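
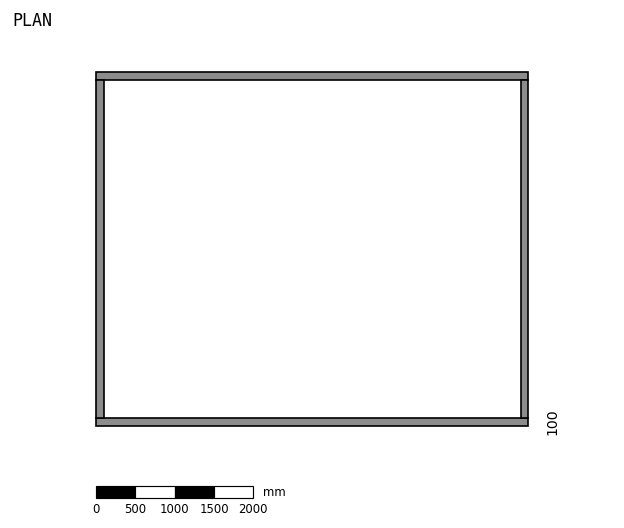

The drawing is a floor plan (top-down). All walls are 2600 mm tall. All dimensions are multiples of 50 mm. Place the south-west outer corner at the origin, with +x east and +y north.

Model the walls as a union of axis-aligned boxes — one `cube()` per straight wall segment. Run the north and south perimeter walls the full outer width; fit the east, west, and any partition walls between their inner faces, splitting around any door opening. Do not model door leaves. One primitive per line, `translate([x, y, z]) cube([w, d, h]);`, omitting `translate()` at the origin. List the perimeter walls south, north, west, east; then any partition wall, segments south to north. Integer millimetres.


cube([5500, 100, 2600]);
translate([0, 4400, 0]) cube([5500, 100, 2600]);
translate([0, 100, 0]) cube([100, 4300, 2600]);
translate([5400, 100, 0]) cube([100, 4300, 2600]);


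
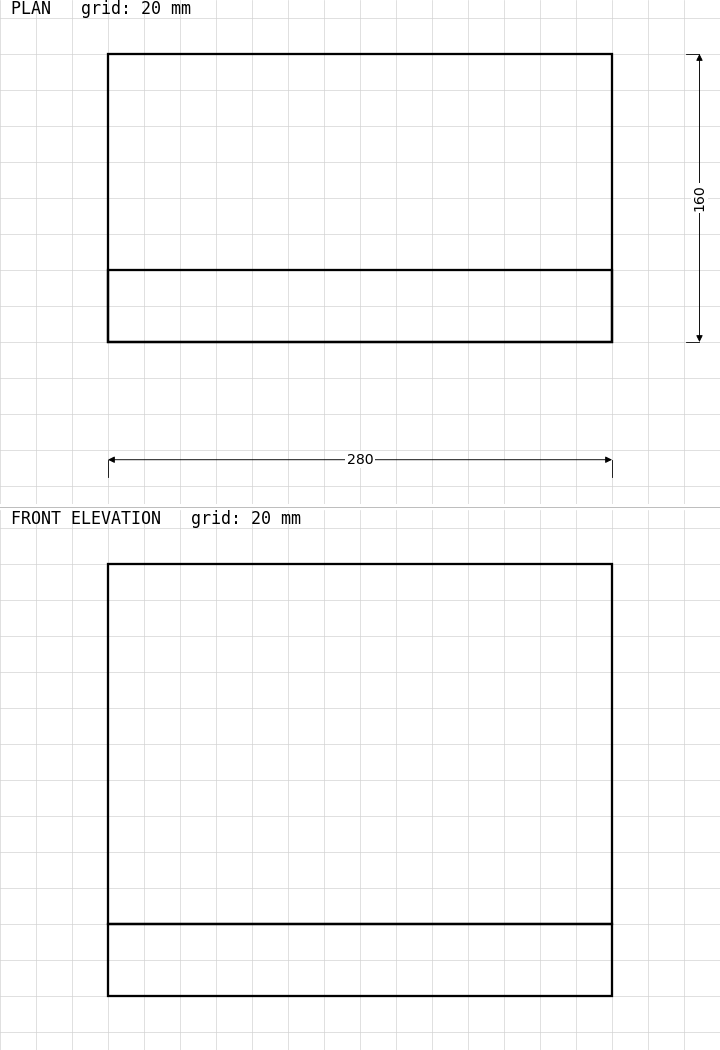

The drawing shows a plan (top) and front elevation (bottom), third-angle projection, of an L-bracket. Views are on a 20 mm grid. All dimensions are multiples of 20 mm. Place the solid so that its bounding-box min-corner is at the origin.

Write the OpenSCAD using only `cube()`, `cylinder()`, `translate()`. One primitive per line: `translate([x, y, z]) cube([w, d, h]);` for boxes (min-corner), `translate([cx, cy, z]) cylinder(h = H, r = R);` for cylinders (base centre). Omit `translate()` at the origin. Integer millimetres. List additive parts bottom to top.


cube([280, 160, 40]);
translate([0, 0, 40]) cube([280, 40, 200]);


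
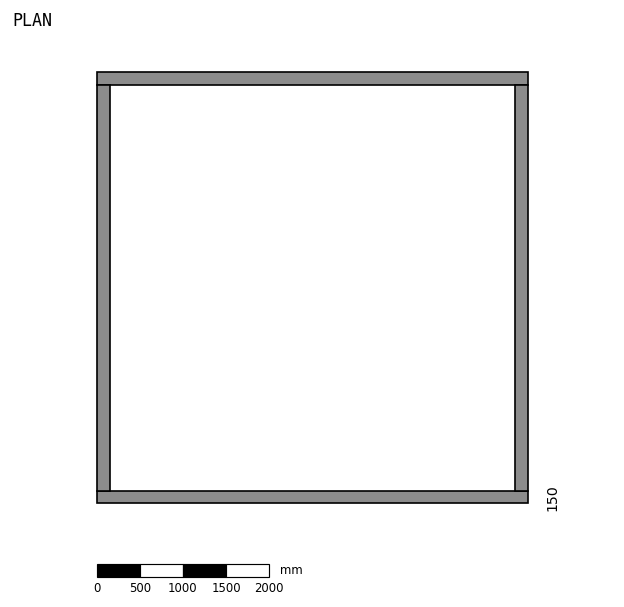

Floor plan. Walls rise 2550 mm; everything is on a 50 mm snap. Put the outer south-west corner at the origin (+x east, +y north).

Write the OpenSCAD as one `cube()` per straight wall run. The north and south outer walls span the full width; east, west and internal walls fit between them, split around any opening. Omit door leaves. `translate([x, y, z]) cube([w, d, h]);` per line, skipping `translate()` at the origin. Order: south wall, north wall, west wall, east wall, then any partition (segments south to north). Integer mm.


cube([5000, 150, 2550]);
translate([0, 4850, 0]) cube([5000, 150, 2550]);
translate([0, 150, 0]) cube([150, 4700, 2550]);
translate([4850, 150, 0]) cube([150, 4700, 2550]);


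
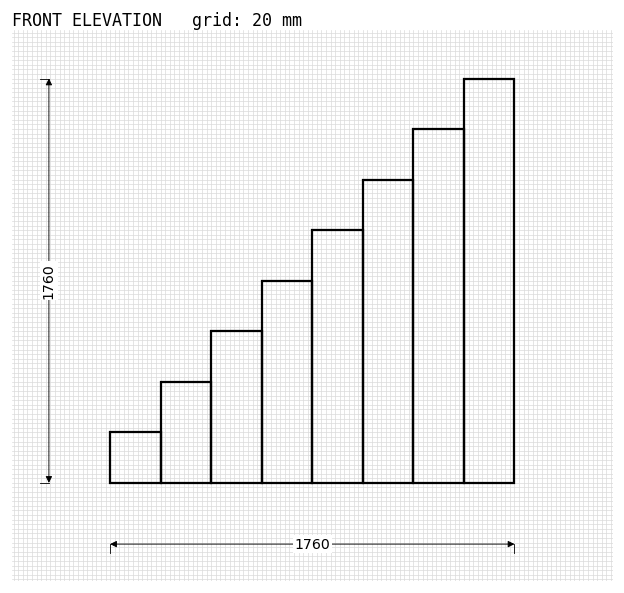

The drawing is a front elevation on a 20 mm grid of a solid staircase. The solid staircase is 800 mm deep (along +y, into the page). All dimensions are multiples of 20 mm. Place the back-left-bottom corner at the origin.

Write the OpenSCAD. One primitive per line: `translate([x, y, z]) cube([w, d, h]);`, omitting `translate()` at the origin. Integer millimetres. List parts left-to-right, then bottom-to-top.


cube([220, 800, 220]);
translate([220, 0, 0]) cube([220, 800, 440]);
translate([440, 0, 0]) cube([220, 800, 660]);
translate([660, 0, 0]) cube([220, 800, 880]);
translate([880, 0, 0]) cube([220, 800, 1100]);
translate([1100, 0, 0]) cube([220, 800, 1320]);
translate([1320, 0, 0]) cube([220, 800, 1540]);
translate([1540, 0, 0]) cube([220, 800, 1760]);


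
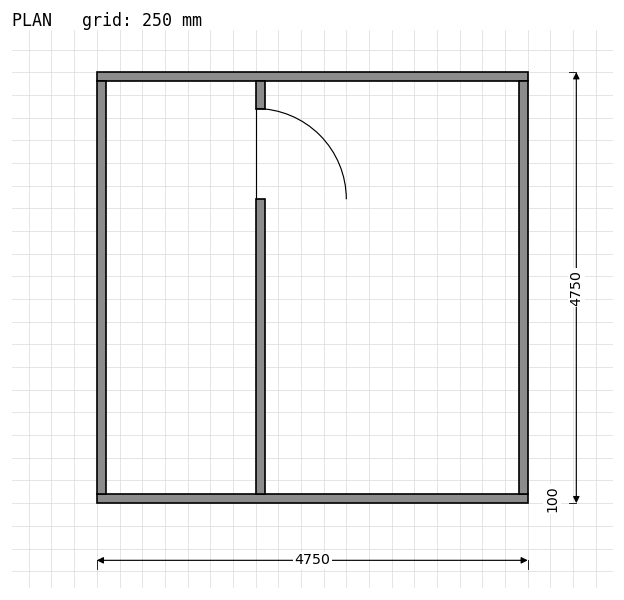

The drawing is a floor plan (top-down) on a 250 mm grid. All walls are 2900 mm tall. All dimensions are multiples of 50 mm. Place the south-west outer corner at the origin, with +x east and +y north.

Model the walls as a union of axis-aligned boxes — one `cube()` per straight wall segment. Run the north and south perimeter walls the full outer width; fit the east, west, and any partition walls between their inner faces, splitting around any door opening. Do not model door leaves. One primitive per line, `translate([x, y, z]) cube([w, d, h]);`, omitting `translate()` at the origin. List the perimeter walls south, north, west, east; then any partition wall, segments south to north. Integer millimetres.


cube([4750, 100, 2900]);
translate([0, 4650, 0]) cube([4750, 100, 2900]);
translate([0, 100, 0]) cube([100, 4550, 2900]);
translate([4650, 100, 0]) cube([100, 4550, 2900]);
translate([1750, 100, 0]) cube([100, 3250, 2900]);
translate([1750, 4350, 0]) cube([100, 300, 2900]);


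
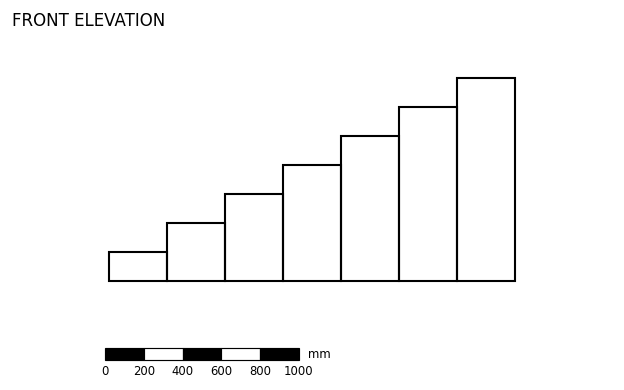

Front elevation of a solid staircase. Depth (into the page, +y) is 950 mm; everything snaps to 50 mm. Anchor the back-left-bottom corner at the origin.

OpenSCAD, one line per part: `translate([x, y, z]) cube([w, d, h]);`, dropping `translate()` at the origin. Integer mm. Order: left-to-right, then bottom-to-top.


cube([300, 950, 150]);
translate([300, 0, 0]) cube([300, 950, 300]);
translate([600, 0, 0]) cube([300, 950, 450]);
translate([900, 0, 0]) cube([300, 950, 600]);
translate([1200, 0, 0]) cube([300, 950, 750]);
translate([1500, 0, 0]) cube([300, 950, 900]);
translate([1800, 0, 0]) cube([300, 950, 1050]);


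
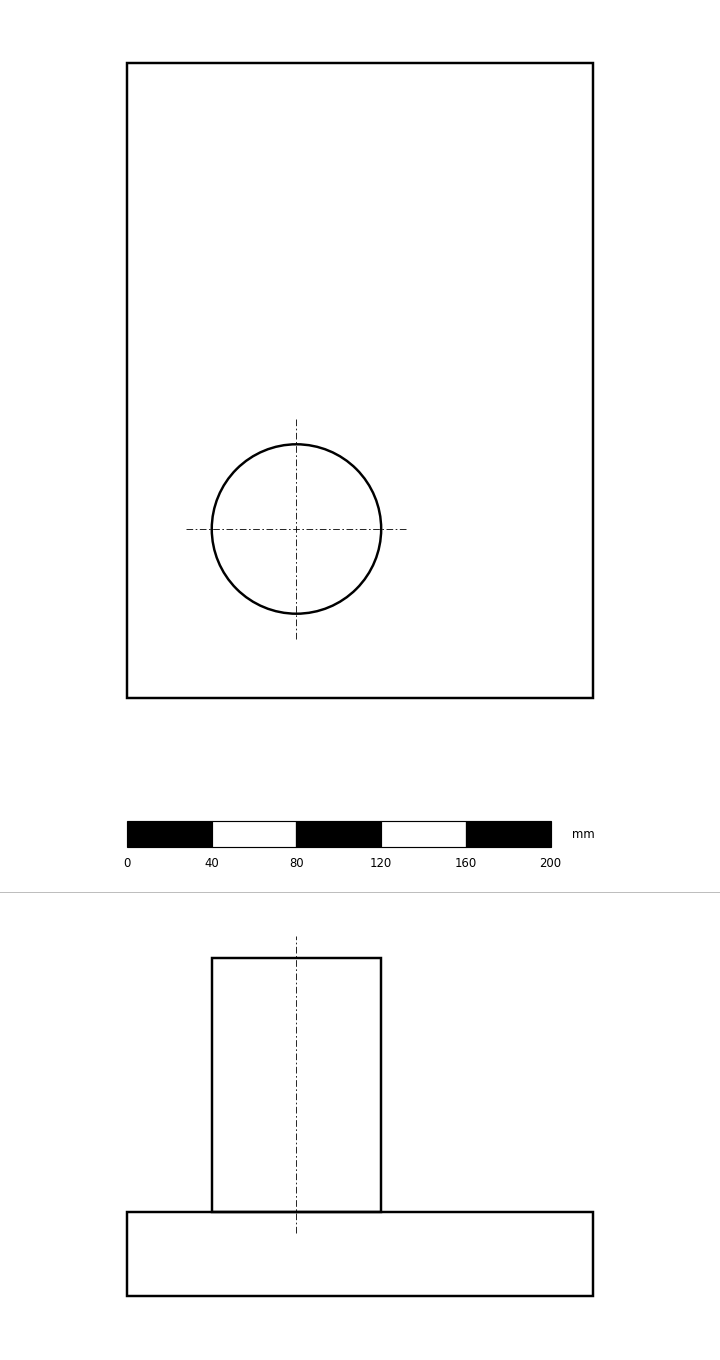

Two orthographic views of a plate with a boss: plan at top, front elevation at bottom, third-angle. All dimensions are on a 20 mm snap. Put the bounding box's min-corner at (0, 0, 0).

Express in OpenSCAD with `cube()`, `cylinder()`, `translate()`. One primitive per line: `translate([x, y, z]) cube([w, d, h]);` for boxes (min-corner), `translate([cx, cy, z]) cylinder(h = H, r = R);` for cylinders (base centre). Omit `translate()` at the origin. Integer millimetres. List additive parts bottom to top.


cube([220, 300, 40]);
translate([80, 80, 40]) cylinder(h = 120, r = 40);


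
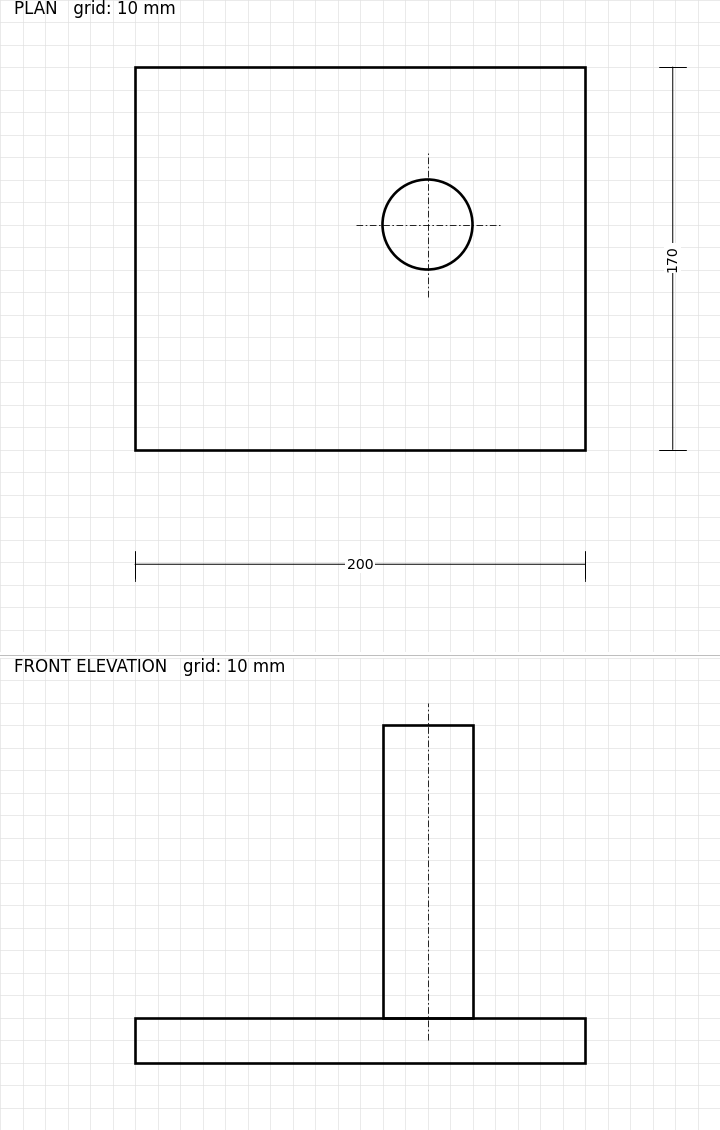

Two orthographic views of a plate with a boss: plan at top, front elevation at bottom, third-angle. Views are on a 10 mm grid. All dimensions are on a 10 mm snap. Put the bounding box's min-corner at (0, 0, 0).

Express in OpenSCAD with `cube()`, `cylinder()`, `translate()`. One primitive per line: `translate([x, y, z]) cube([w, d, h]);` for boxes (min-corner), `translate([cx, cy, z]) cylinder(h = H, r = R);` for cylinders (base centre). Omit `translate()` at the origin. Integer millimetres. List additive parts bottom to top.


cube([200, 170, 20]);
translate([130, 100, 20]) cylinder(h = 130, r = 20);


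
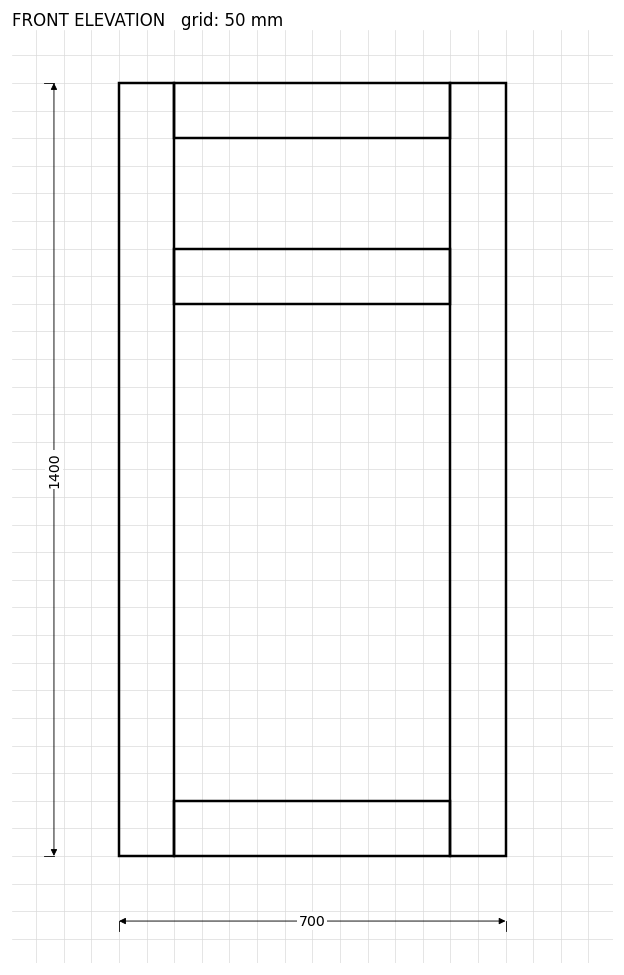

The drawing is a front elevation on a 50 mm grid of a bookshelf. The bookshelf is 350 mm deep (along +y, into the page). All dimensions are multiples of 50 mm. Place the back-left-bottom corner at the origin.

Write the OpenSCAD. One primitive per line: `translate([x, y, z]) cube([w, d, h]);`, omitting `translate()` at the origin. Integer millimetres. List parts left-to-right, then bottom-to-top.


cube([100, 350, 1400]);
translate([100, 0, 0]) cube([500, 350, 100]);
translate([100, 0, 1000]) cube([500, 350, 100]);
translate([100, 0, 1300]) cube([500, 350, 100]);
translate([600, 0, 0]) cube([100, 350, 1400]);


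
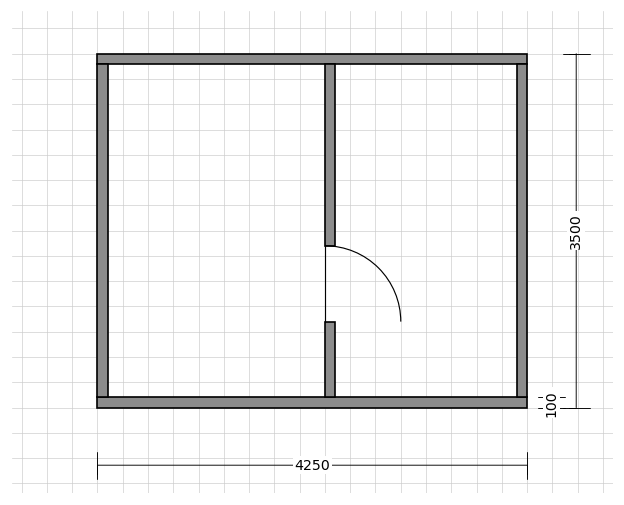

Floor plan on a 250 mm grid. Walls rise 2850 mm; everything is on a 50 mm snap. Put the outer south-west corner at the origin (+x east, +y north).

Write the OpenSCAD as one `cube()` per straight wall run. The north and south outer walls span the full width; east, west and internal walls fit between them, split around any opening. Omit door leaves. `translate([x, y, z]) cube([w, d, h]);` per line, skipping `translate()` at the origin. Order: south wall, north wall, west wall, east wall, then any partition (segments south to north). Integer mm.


cube([4250, 100, 2850]);
translate([0, 3400, 0]) cube([4250, 100, 2850]);
translate([0, 100, 0]) cube([100, 3300, 2850]);
translate([4150, 100, 0]) cube([100, 3300, 2850]);
translate([2250, 100, 0]) cube([100, 750, 2850]);
translate([2250, 1600, 0]) cube([100, 1800, 2850]);


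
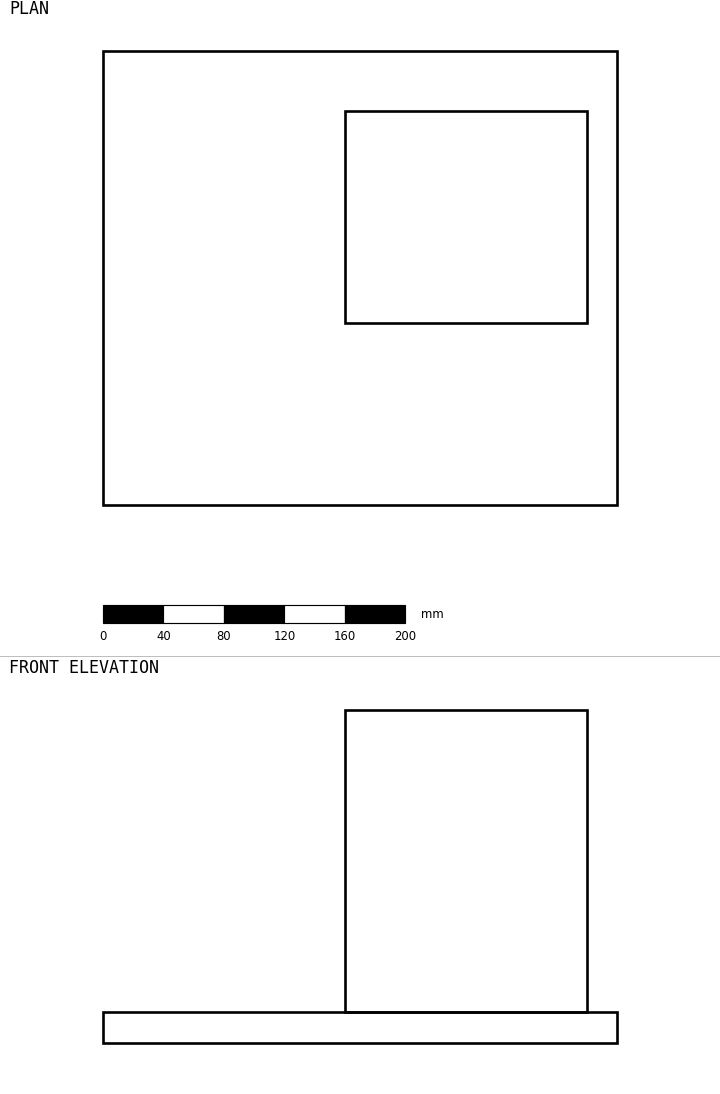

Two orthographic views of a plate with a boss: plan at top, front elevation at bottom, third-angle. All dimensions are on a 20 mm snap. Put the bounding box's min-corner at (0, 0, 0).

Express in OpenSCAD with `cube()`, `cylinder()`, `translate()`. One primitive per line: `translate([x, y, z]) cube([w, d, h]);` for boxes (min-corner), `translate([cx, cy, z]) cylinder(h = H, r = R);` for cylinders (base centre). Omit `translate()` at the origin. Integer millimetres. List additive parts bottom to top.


cube([340, 300, 20]);
translate([160, 120, 20]) cube([160, 140, 200]);


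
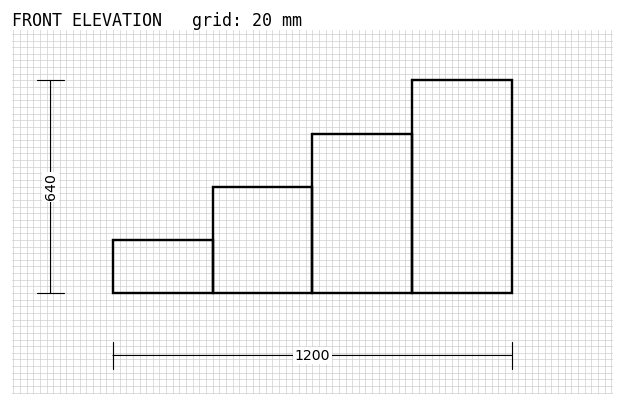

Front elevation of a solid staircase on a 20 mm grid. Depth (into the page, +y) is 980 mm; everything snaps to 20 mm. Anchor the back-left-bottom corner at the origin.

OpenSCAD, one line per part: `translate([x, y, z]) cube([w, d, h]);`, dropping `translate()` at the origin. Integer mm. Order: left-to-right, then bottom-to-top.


cube([300, 980, 160]);
translate([300, 0, 0]) cube([300, 980, 320]);
translate([600, 0, 0]) cube([300, 980, 480]);
translate([900, 0, 0]) cube([300, 980, 640]);


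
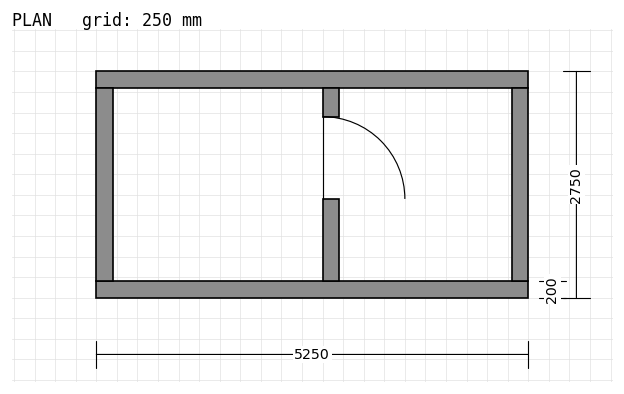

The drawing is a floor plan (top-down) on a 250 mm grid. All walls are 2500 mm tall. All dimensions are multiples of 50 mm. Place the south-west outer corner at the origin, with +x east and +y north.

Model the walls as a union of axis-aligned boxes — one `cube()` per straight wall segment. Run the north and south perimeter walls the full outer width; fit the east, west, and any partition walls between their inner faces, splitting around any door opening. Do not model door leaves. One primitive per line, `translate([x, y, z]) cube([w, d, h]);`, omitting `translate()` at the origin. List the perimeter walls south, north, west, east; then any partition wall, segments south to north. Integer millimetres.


cube([5250, 200, 2500]);
translate([0, 2550, 0]) cube([5250, 200, 2500]);
translate([0, 200, 0]) cube([200, 2350, 2500]);
translate([5050, 200, 0]) cube([200, 2350, 2500]);
translate([2750, 200, 0]) cube([200, 1000, 2500]);
translate([2750, 2200, 0]) cube([200, 350, 2500]);


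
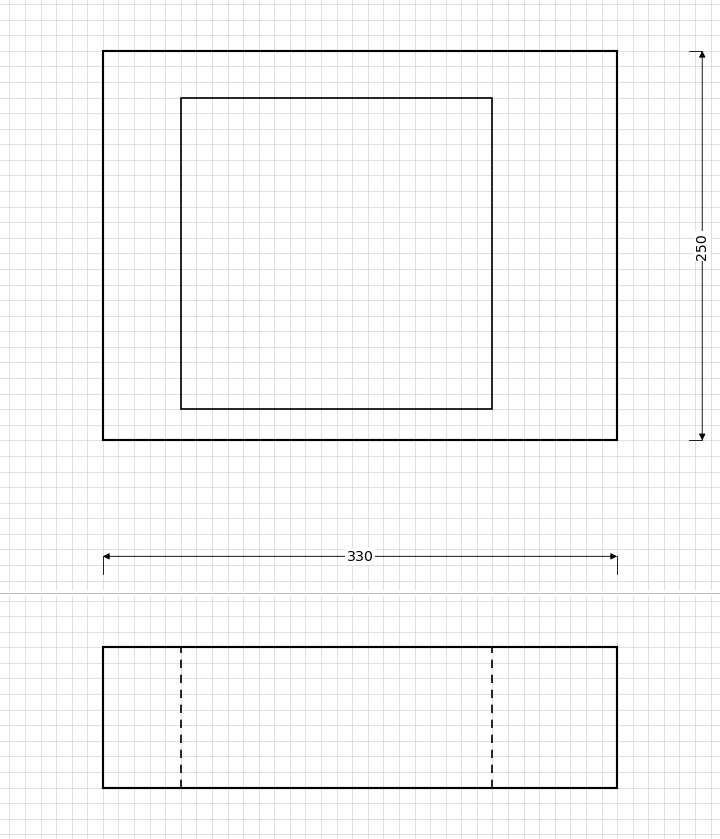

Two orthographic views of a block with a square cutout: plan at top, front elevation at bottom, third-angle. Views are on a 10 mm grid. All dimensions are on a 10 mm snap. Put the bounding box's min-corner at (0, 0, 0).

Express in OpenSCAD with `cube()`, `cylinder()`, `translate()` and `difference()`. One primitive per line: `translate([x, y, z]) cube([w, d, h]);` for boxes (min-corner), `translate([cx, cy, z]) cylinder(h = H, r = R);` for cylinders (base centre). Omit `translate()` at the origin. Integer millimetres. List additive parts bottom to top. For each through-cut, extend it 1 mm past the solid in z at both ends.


difference() {
  cube([330, 250, 90]);
  translate([50, 20, -1]) cube([200, 200, 92]);
}


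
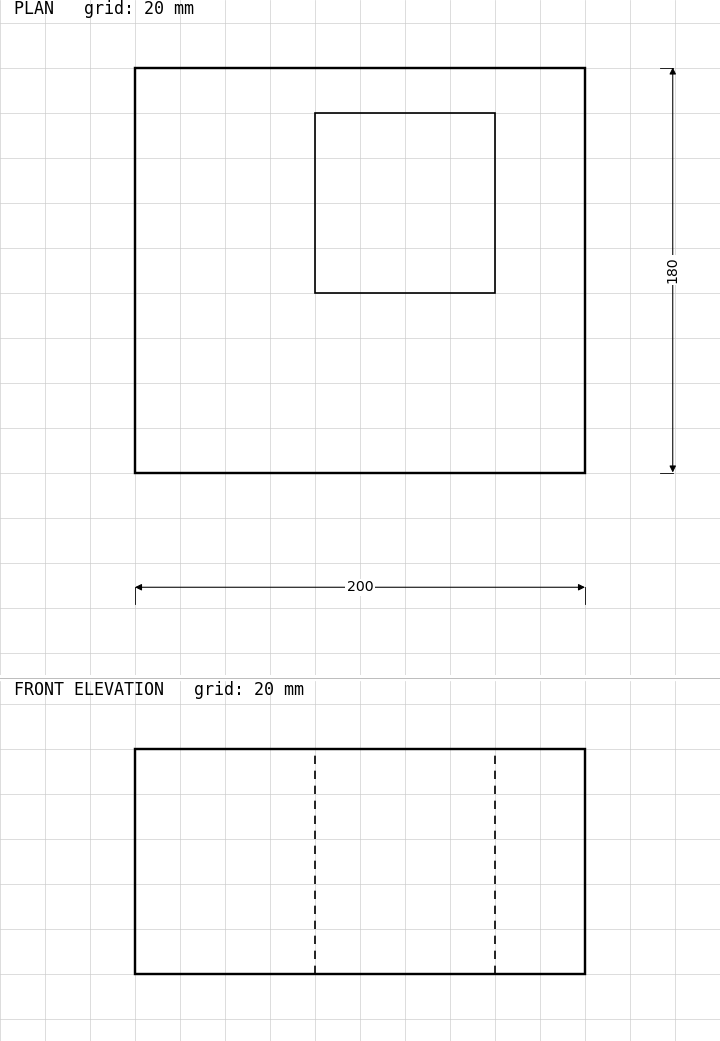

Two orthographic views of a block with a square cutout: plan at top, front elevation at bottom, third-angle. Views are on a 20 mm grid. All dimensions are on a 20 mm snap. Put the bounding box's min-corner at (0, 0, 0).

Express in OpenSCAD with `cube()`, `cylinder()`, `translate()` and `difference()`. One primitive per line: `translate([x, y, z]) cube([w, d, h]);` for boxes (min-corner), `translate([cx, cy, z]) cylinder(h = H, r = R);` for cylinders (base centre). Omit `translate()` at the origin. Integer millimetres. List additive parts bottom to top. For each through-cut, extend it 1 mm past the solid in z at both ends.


difference() {
  cube([200, 180, 100]);
  translate([80, 80, -1]) cube([80, 80, 102]);
}


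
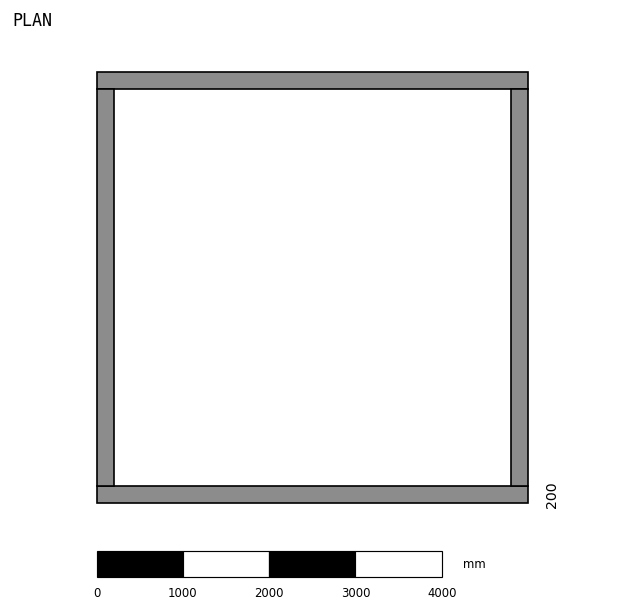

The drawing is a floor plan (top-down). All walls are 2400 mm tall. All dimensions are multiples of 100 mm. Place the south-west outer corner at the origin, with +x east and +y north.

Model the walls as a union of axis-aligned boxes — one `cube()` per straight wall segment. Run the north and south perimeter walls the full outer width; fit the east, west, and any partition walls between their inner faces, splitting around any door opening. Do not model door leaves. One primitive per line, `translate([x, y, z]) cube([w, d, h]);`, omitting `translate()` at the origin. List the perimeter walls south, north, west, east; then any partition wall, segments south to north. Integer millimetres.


cube([5000, 200, 2400]);
translate([0, 4800, 0]) cube([5000, 200, 2400]);
translate([0, 200, 0]) cube([200, 4600, 2400]);
translate([4800, 200, 0]) cube([200, 4600, 2400]);


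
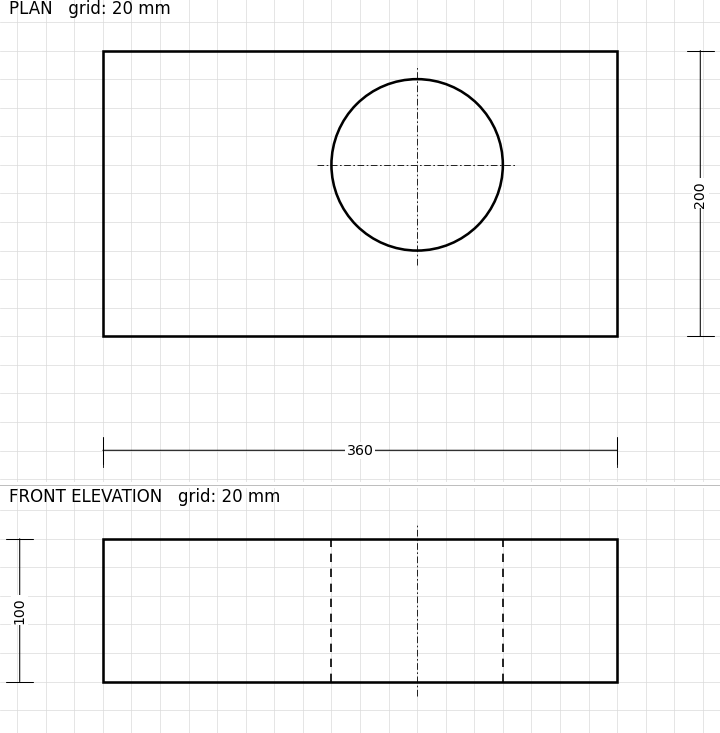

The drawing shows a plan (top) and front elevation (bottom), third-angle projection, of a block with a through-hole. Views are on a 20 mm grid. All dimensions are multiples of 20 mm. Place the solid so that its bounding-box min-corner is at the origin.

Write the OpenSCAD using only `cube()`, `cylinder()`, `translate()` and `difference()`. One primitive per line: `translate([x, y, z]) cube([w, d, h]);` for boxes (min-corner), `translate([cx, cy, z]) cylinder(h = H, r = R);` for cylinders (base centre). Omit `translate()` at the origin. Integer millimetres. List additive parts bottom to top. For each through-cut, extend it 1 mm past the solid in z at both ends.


difference() {
  cube([360, 200, 100]);
  translate([220, 120, -1]) cylinder(h = 102, r = 60);
}


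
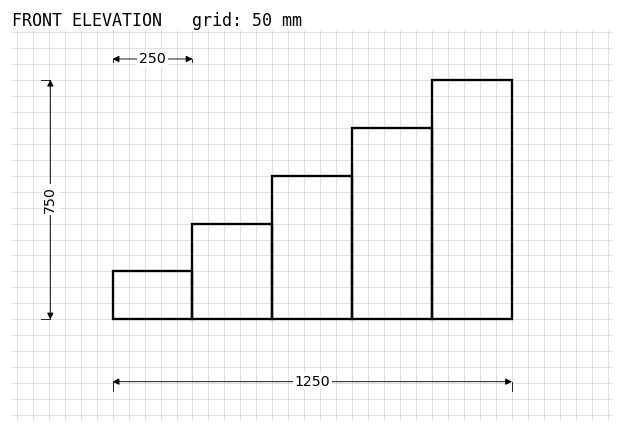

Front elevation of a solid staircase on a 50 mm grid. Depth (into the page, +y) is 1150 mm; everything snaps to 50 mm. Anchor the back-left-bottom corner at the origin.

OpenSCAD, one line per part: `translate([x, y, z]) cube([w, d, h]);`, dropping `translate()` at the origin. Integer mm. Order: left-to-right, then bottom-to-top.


cube([250, 1150, 150]);
translate([250, 0, 0]) cube([250, 1150, 300]);
translate([500, 0, 0]) cube([250, 1150, 450]);
translate([750, 0, 0]) cube([250, 1150, 600]);
translate([1000, 0, 0]) cube([250, 1150, 750]);


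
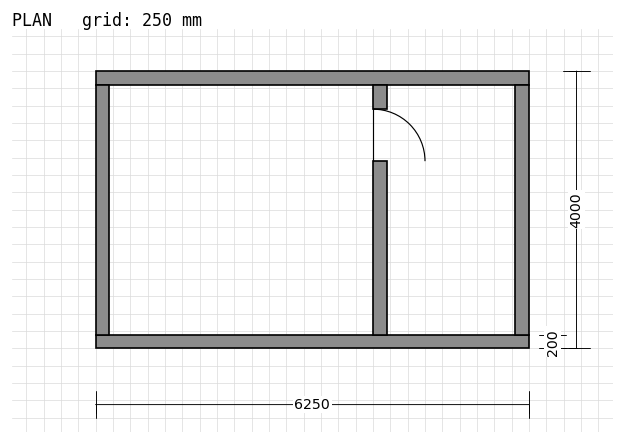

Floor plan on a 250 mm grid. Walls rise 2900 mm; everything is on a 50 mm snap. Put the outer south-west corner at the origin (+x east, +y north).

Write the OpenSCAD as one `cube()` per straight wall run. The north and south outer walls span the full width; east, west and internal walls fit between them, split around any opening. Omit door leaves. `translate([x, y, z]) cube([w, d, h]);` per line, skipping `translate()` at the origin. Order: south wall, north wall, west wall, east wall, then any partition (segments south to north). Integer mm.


cube([6250, 200, 2900]);
translate([0, 3800, 0]) cube([6250, 200, 2900]);
translate([0, 200, 0]) cube([200, 3600, 2900]);
translate([6050, 200, 0]) cube([200, 3600, 2900]);
translate([4000, 200, 0]) cube([200, 2500, 2900]);
translate([4000, 3450, 0]) cube([200, 350, 2900]);


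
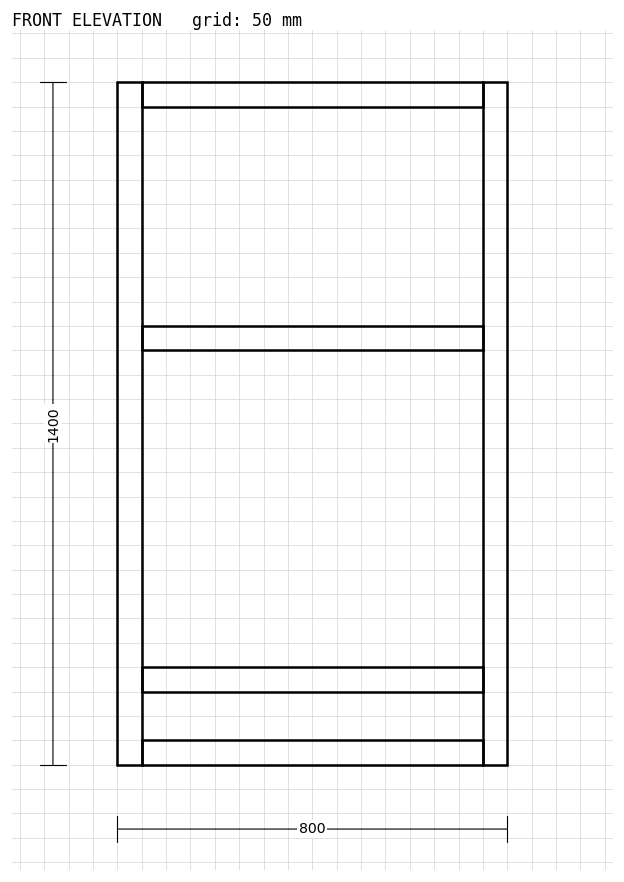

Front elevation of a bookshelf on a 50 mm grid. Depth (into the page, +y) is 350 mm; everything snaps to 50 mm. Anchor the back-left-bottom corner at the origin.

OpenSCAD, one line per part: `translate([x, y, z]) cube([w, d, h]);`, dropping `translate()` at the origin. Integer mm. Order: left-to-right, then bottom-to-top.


cube([50, 350, 1400]);
translate([50, 0, 0]) cube([700, 350, 50]);
translate([50, 0, 150]) cube([700, 350, 50]);
translate([50, 0, 850]) cube([700, 350, 50]);
translate([50, 0, 1350]) cube([700, 350, 50]);
translate([750, 0, 0]) cube([50, 350, 1400]);


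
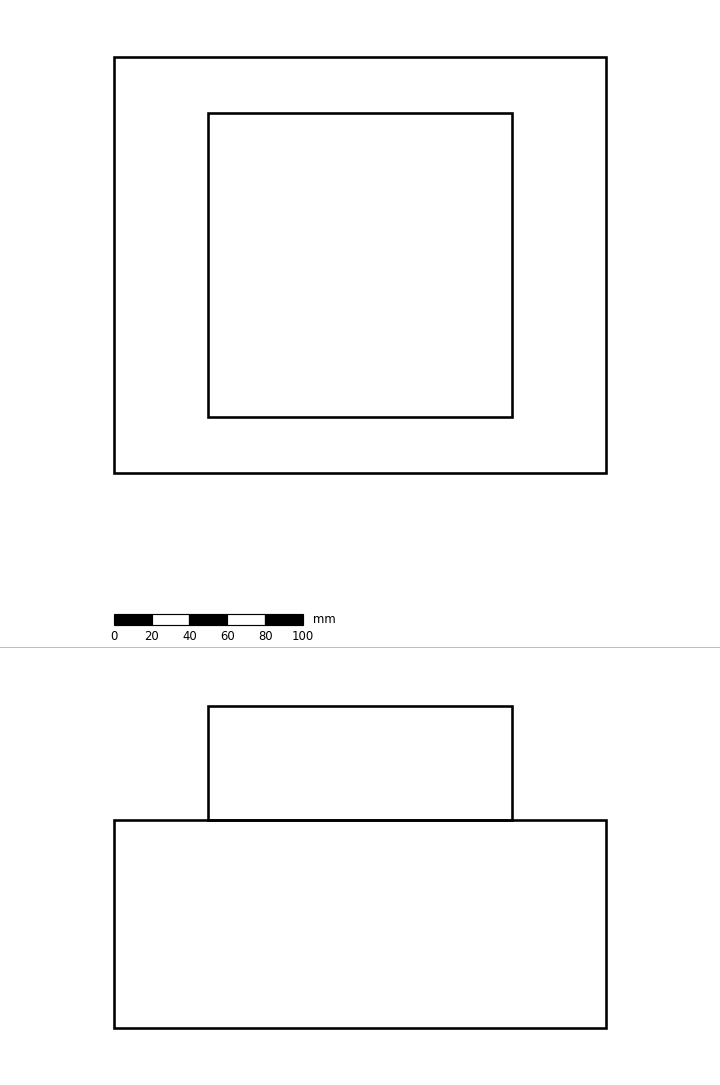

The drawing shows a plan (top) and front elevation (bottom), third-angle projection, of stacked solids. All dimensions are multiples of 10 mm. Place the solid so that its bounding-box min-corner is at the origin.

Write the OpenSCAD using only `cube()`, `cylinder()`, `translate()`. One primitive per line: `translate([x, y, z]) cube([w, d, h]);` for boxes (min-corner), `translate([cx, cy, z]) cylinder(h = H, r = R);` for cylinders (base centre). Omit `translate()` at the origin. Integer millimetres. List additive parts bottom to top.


cube([260, 220, 110]);
translate([50, 30, 110]) cube([160, 160, 60]);


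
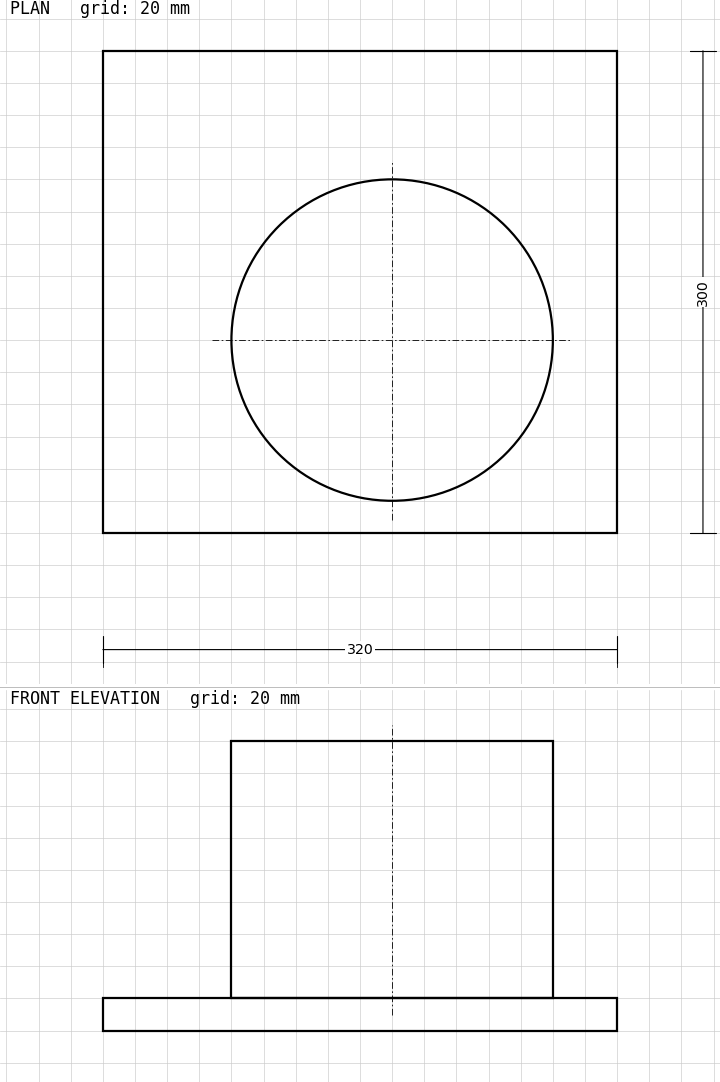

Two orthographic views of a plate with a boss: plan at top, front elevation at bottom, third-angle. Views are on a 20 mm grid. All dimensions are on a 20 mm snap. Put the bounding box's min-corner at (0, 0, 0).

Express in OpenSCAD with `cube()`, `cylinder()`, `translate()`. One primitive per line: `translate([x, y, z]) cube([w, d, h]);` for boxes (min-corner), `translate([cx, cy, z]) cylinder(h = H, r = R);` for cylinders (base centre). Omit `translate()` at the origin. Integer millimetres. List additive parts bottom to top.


cube([320, 300, 20]);
translate([180, 120, 20]) cylinder(h = 160, r = 100);


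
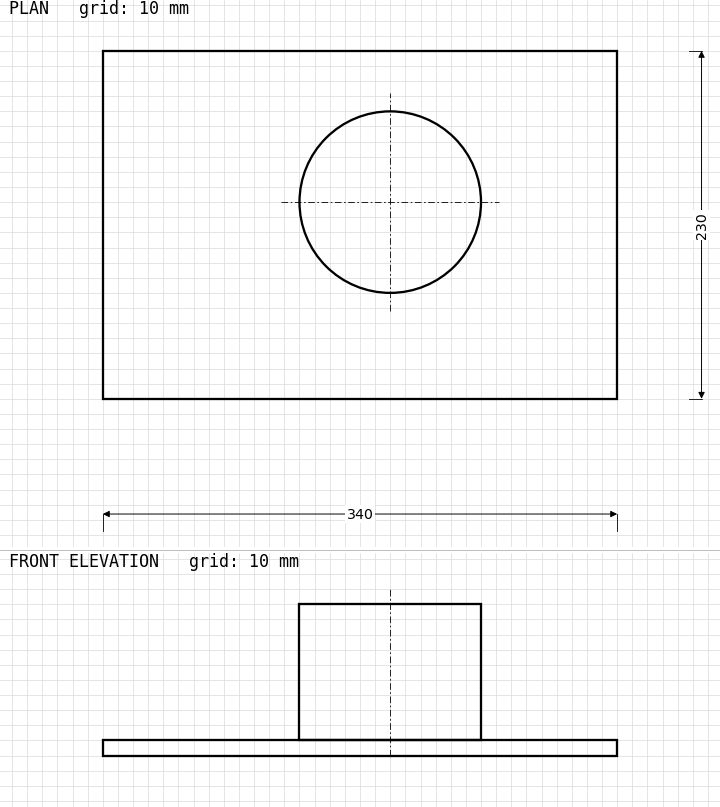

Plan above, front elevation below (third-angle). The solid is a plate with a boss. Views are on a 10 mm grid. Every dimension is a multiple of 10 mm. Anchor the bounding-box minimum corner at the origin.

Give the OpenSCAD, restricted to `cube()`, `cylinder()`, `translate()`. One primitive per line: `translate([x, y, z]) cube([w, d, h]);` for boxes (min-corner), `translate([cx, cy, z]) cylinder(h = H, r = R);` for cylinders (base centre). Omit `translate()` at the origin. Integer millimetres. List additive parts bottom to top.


cube([340, 230, 10]);
translate([190, 130, 10]) cylinder(h = 90, r = 60);


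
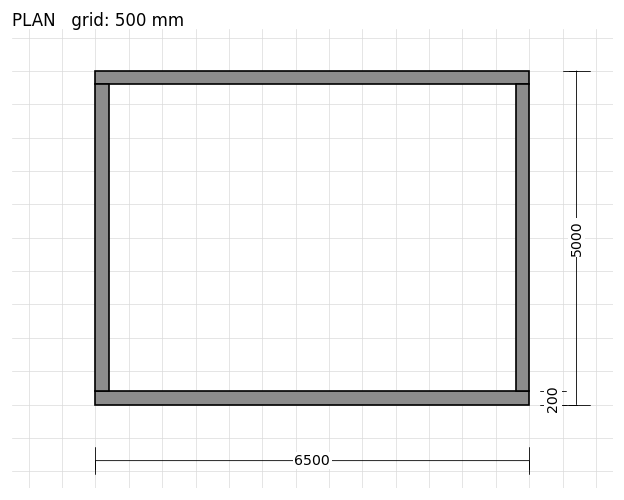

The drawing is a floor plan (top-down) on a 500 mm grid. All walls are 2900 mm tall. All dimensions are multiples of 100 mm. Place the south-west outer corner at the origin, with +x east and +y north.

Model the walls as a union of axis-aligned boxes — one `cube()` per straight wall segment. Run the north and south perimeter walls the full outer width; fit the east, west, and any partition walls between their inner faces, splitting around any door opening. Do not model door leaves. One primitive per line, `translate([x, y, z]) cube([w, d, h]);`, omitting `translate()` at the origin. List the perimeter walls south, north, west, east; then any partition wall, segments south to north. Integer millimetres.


cube([6500, 200, 2900]);
translate([0, 4800, 0]) cube([6500, 200, 2900]);
translate([0, 200, 0]) cube([200, 4600, 2900]);
translate([6300, 200, 0]) cube([200, 4600, 2900]);


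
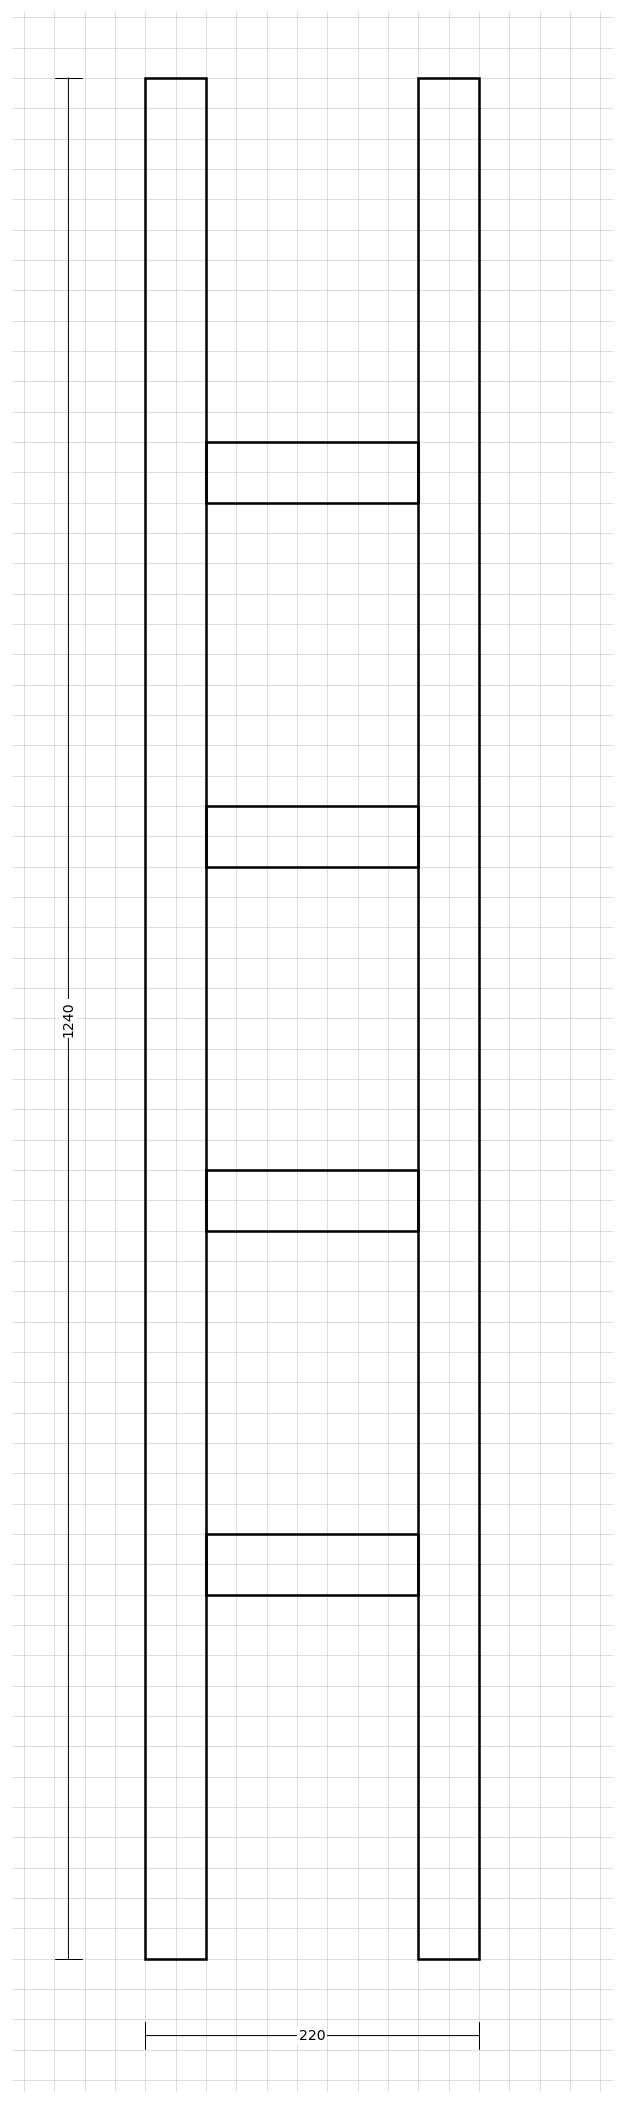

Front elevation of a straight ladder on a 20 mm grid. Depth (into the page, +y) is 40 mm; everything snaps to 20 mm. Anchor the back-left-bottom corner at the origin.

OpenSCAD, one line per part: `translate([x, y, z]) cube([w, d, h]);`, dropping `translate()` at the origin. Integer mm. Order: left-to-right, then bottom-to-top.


cube([40, 40, 1240]);
translate([40, 0, 240]) cube([140, 40, 40]);
translate([40, 0, 480]) cube([140, 40, 40]);
translate([40, 0, 720]) cube([140, 40, 40]);
translate([40, 0, 960]) cube([140, 40, 40]);
translate([180, 0, 0]) cube([40, 40, 1240]);


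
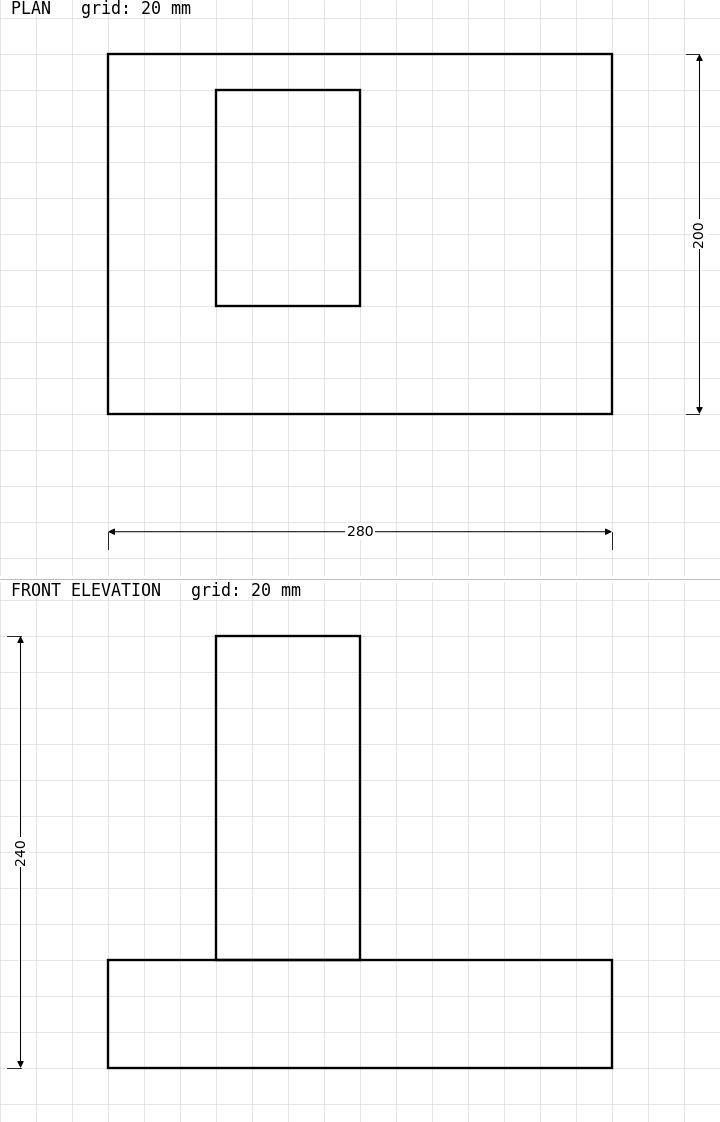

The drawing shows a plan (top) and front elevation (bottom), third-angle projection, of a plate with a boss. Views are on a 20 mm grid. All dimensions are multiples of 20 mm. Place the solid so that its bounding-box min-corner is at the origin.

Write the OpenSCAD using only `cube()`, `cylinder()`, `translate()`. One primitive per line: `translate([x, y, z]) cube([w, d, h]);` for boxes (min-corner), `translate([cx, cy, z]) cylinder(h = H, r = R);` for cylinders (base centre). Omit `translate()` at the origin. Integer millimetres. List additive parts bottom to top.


cube([280, 200, 60]);
translate([60, 60, 60]) cube([80, 120, 180]);


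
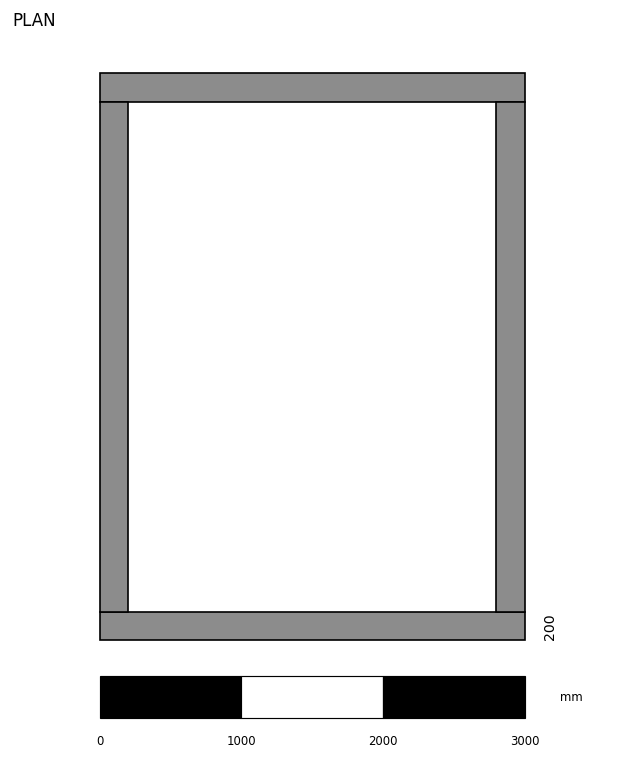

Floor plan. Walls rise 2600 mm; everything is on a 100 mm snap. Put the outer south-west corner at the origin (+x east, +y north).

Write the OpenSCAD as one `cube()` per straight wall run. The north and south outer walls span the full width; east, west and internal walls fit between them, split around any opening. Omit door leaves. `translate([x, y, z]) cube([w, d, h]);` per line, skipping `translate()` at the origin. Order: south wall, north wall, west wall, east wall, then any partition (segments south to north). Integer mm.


cube([3000, 200, 2600]);
translate([0, 3800, 0]) cube([3000, 200, 2600]);
translate([0, 200, 0]) cube([200, 3600, 2600]);
translate([2800, 200, 0]) cube([200, 3600, 2600]);


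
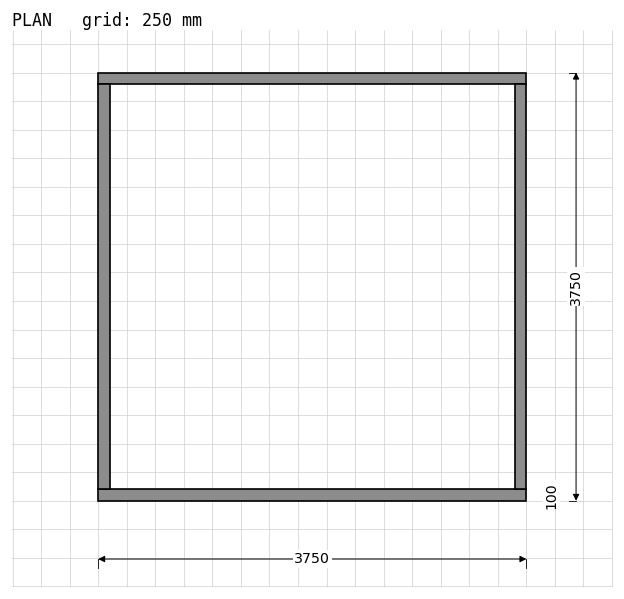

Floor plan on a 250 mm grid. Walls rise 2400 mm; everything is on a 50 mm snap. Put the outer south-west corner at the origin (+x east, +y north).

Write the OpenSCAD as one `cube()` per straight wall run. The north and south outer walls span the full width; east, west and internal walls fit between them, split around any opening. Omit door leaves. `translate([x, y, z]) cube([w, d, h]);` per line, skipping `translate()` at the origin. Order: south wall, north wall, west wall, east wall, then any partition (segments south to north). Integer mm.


cube([3750, 100, 2400]);
translate([0, 3650, 0]) cube([3750, 100, 2400]);
translate([0, 100, 0]) cube([100, 3550, 2400]);
translate([3650, 100, 0]) cube([100, 3550, 2400]);


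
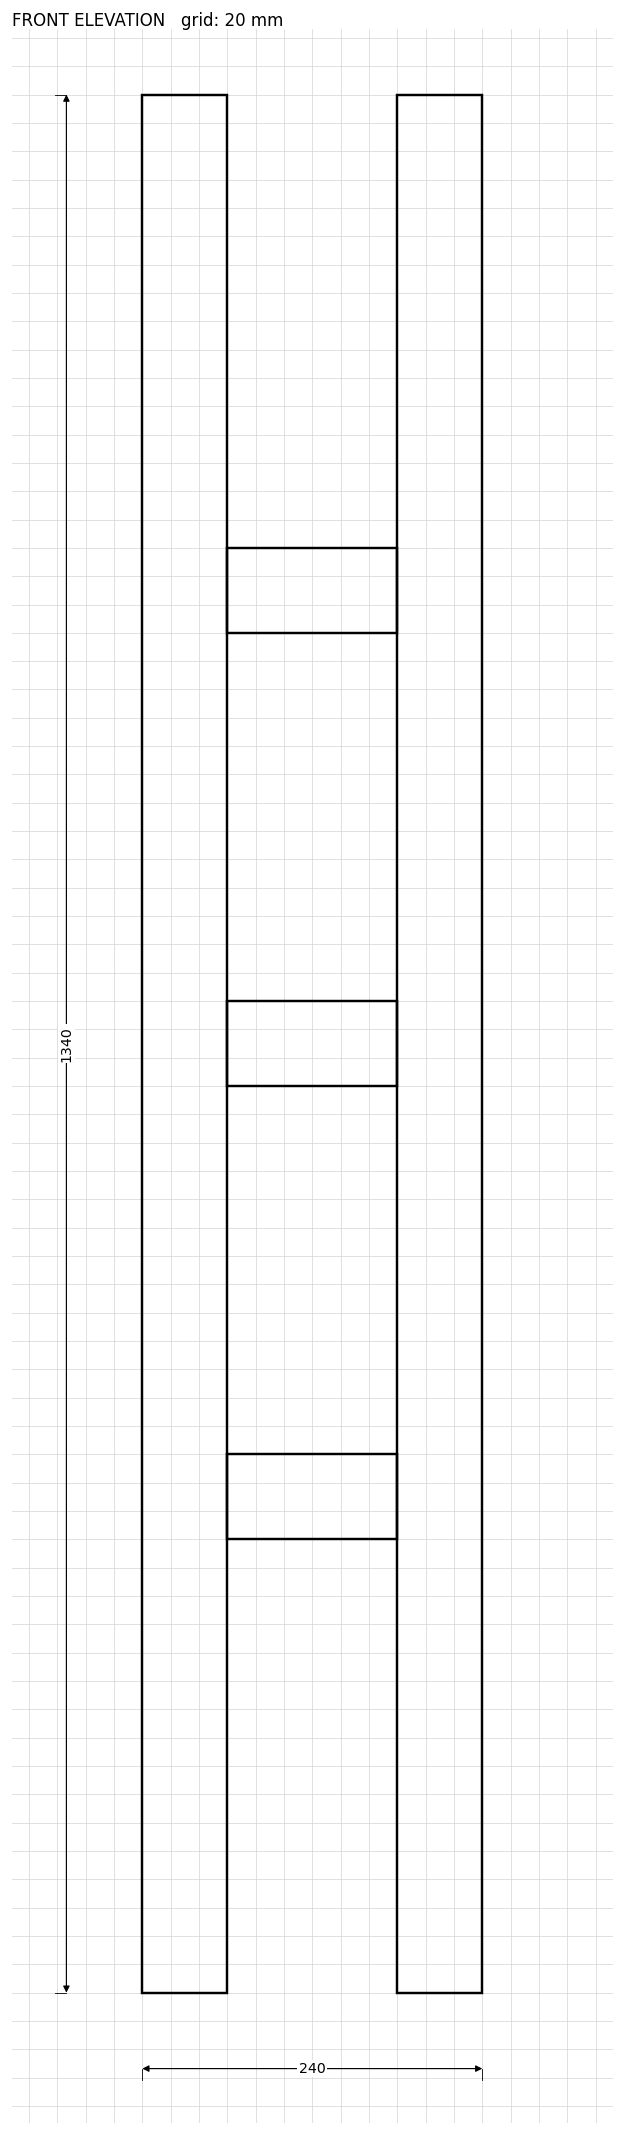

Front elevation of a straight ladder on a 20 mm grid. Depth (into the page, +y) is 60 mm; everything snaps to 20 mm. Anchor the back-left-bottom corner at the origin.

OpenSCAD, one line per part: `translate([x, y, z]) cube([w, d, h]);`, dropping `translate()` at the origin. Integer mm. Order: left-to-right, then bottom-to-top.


cube([60, 60, 1340]);
translate([60, 0, 320]) cube([120, 60, 60]);
translate([60, 0, 640]) cube([120, 60, 60]);
translate([60, 0, 960]) cube([120, 60, 60]);
translate([180, 0, 0]) cube([60, 60, 1340]);


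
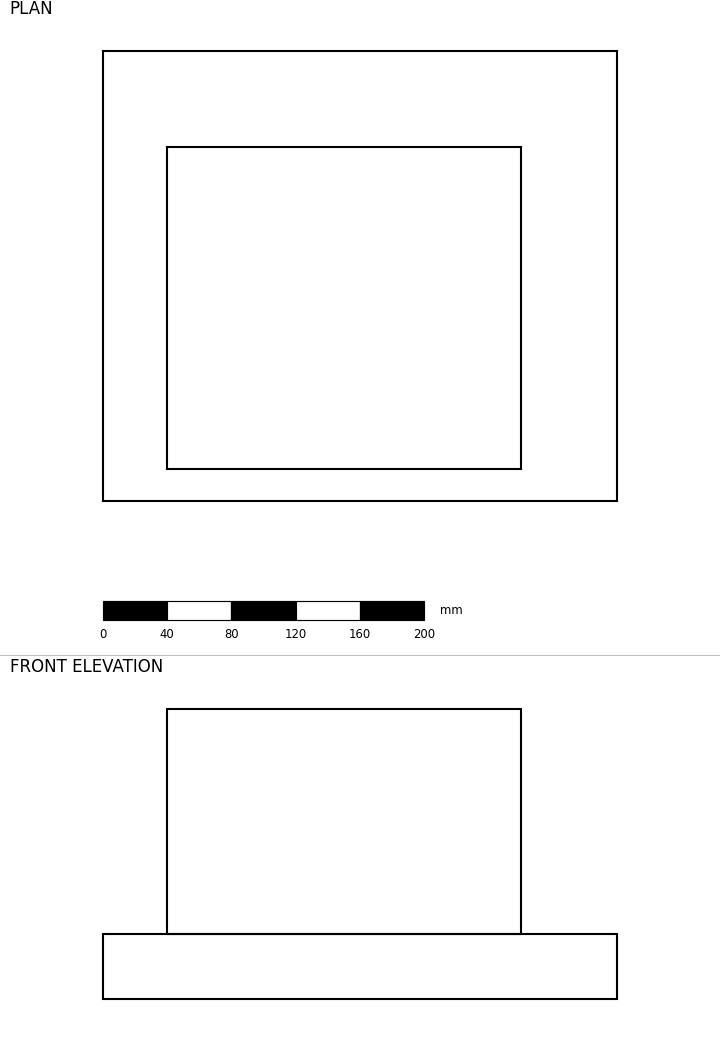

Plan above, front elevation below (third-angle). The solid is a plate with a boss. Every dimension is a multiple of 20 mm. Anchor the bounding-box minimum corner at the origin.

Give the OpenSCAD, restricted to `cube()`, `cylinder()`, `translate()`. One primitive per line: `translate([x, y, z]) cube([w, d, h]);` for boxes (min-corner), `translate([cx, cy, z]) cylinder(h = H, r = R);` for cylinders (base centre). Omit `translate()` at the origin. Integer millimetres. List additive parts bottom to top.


cube([320, 280, 40]);
translate([40, 20, 40]) cube([220, 200, 140]);


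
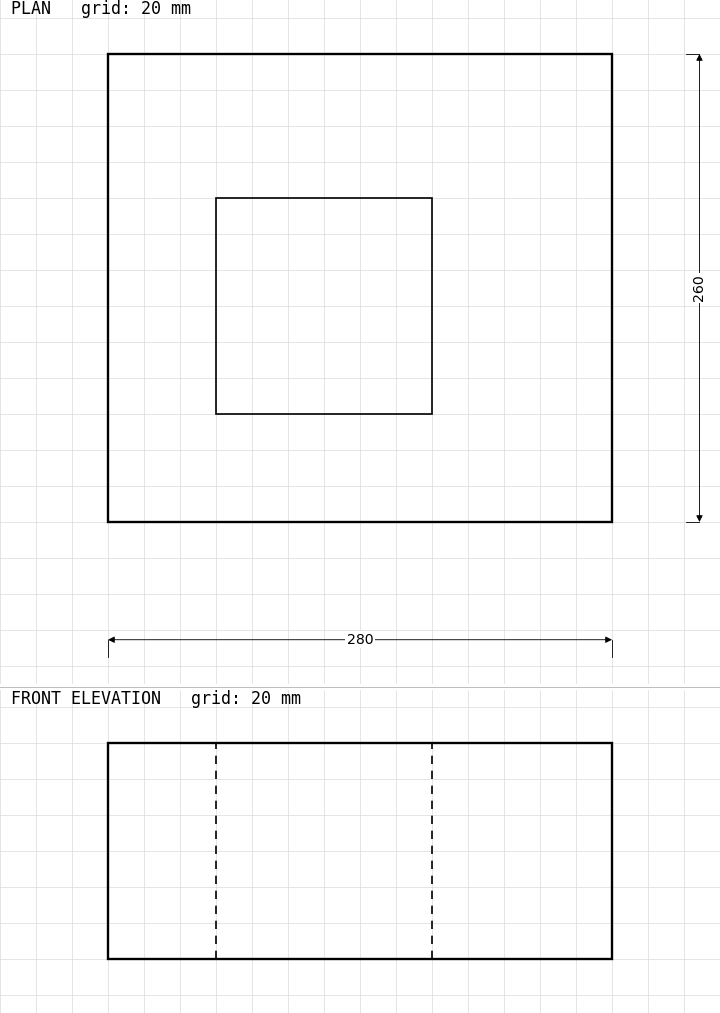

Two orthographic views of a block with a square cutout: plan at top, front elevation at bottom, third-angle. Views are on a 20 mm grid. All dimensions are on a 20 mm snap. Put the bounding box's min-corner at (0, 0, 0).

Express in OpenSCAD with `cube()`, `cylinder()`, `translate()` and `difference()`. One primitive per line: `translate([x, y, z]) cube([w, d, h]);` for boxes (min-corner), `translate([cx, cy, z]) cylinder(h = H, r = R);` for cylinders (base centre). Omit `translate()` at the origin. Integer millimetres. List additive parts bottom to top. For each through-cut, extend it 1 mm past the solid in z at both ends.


difference() {
  cube([280, 260, 120]);
  translate([60, 60, -1]) cube([120, 120, 122]);
}


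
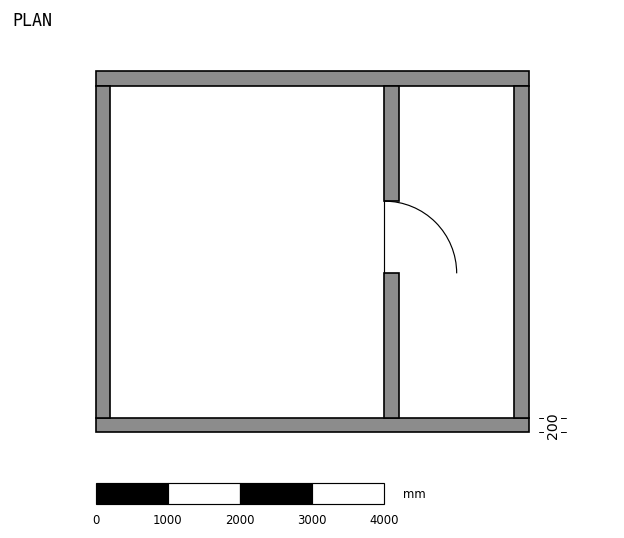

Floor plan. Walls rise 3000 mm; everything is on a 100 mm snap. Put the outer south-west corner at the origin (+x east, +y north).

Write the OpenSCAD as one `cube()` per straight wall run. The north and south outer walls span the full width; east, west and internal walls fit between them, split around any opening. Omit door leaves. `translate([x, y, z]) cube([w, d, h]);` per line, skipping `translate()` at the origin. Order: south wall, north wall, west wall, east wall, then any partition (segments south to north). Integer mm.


cube([6000, 200, 3000]);
translate([0, 4800, 0]) cube([6000, 200, 3000]);
translate([0, 200, 0]) cube([200, 4600, 3000]);
translate([5800, 200, 0]) cube([200, 4600, 3000]);
translate([4000, 200, 0]) cube([200, 2000, 3000]);
translate([4000, 3200, 0]) cube([200, 1600, 3000]);


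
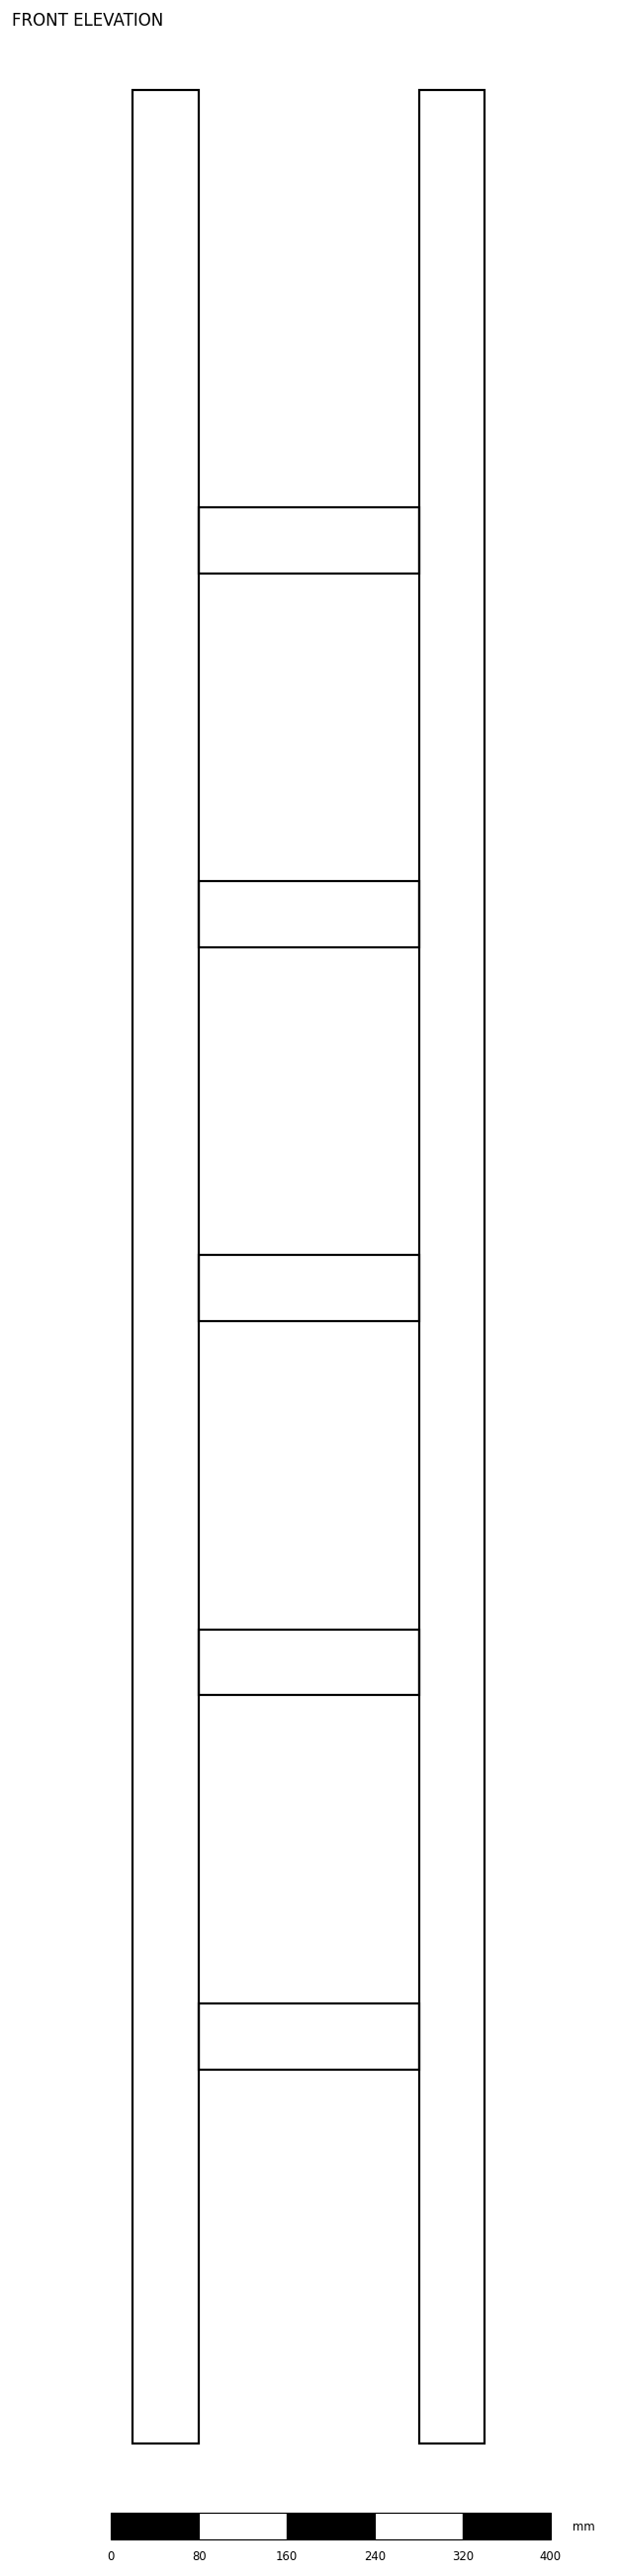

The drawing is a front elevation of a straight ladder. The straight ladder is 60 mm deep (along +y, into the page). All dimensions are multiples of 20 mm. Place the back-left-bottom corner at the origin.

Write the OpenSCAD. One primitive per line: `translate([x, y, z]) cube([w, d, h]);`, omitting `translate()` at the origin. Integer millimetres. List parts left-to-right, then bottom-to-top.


cube([60, 60, 2140]);
translate([60, 0, 340]) cube([200, 60, 60]);
translate([60, 0, 680]) cube([200, 60, 60]);
translate([60, 0, 1020]) cube([200, 60, 60]);
translate([60, 0, 1360]) cube([200, 60, 60]);
translate([60, 0, 1700]) cube([200, 60, 60]);
translate([260, 0, 0]) cube([60, 60, 2140]);


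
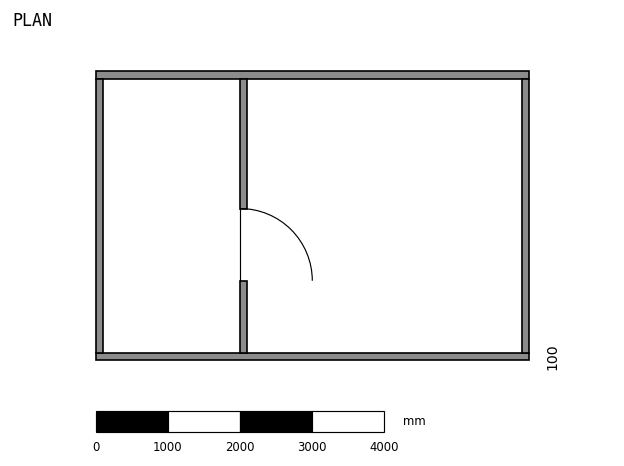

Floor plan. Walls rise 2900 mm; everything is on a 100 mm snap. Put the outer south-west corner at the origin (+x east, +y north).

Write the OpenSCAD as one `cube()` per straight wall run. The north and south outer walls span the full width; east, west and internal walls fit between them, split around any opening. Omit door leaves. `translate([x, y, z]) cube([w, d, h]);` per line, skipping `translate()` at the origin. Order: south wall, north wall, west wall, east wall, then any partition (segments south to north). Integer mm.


cube([6000, 100, 2900]);
translate([0, 3900, 0]) cube([6000, 100, 2900]);
translate([0, 100, 0]) cube([100, 3800, 2900]);
translate([5900, 100, 0]) cube([100, 3800, 2900]);
translate([2000, 100, 0]) cube([100, 1000, 2900]);
translate([2000, 2100, 0]) cube([100, 1800, 2900]);


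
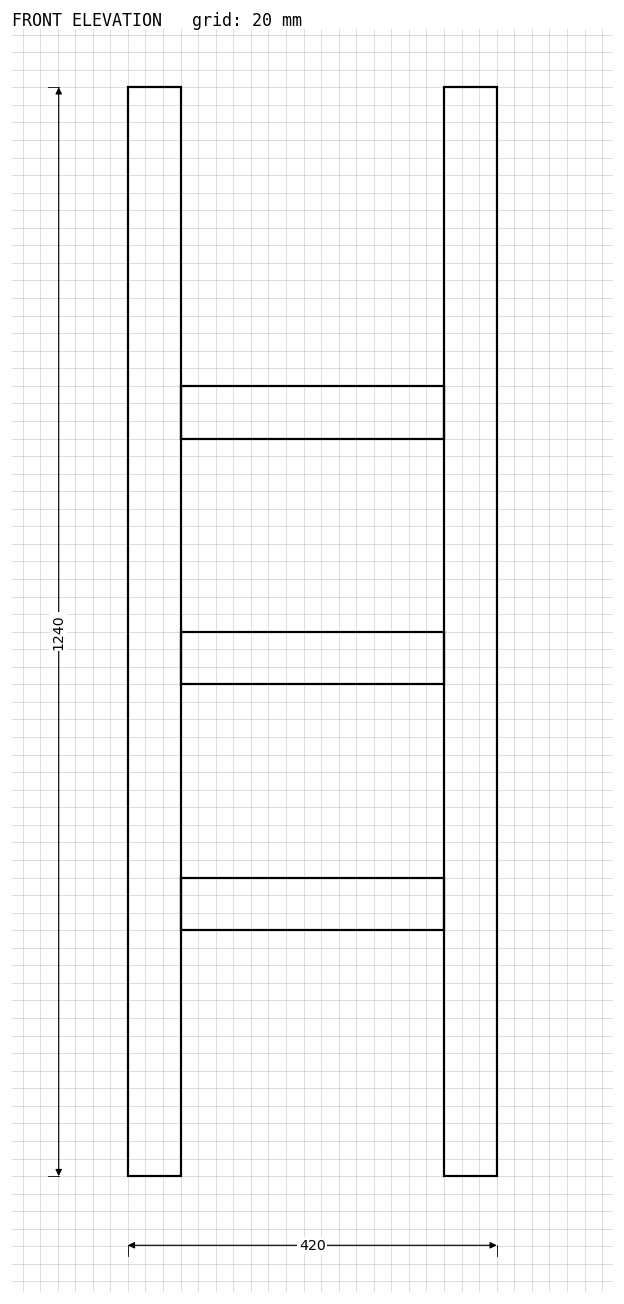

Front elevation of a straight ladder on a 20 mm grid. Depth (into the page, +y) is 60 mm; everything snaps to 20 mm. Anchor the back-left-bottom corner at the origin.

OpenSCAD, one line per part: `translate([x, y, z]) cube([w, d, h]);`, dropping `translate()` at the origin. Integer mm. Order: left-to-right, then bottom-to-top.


cube([60, 60, 1240]);
translate([60, 0, 280]) cube([300, 60, 60]);
translate([60, 0, 560]) cube([300, 60, 60]);
translate([60, 0, 840]) cube([300, 60, 60]);
translate([360, 0, 0]) cube([60, 60, 1240]);


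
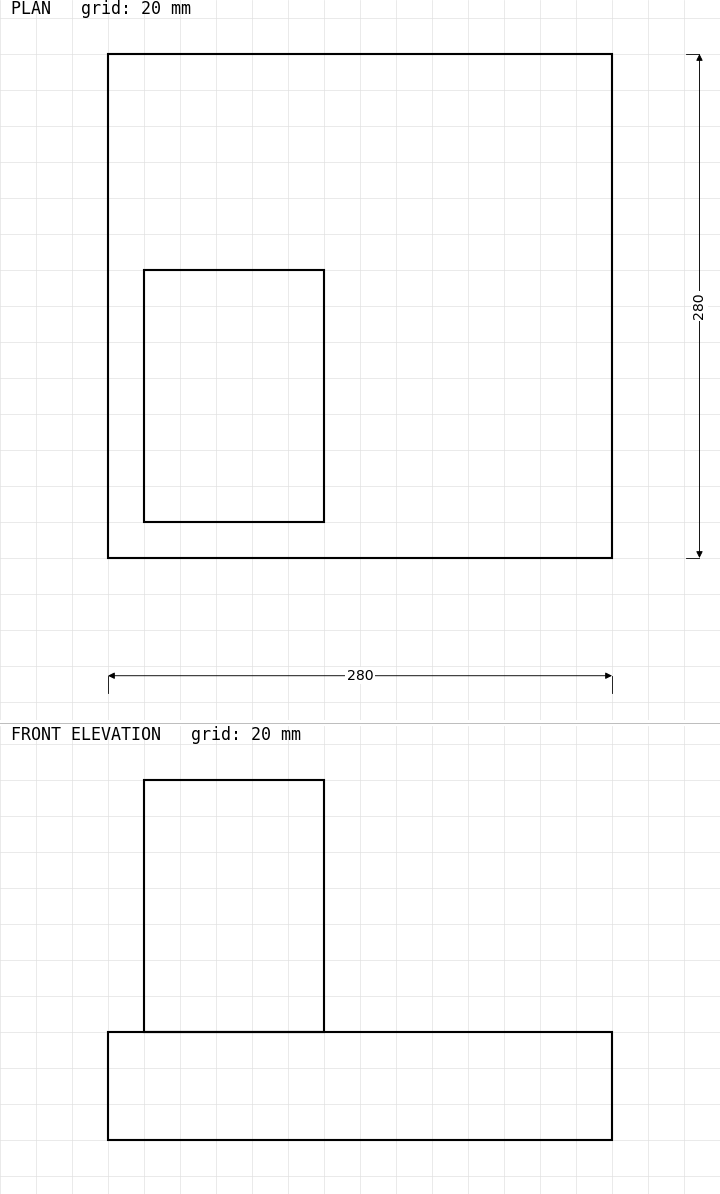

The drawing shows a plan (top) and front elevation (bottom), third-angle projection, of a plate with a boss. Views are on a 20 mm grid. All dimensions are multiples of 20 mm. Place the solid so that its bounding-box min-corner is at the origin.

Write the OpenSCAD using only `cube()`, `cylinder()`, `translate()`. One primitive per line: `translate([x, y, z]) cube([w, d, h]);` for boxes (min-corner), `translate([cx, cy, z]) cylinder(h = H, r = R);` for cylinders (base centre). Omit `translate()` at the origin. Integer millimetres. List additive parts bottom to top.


cube([280, 280, 60]);
translate([20, 20, 60]) cube([100, 140, 140]);
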